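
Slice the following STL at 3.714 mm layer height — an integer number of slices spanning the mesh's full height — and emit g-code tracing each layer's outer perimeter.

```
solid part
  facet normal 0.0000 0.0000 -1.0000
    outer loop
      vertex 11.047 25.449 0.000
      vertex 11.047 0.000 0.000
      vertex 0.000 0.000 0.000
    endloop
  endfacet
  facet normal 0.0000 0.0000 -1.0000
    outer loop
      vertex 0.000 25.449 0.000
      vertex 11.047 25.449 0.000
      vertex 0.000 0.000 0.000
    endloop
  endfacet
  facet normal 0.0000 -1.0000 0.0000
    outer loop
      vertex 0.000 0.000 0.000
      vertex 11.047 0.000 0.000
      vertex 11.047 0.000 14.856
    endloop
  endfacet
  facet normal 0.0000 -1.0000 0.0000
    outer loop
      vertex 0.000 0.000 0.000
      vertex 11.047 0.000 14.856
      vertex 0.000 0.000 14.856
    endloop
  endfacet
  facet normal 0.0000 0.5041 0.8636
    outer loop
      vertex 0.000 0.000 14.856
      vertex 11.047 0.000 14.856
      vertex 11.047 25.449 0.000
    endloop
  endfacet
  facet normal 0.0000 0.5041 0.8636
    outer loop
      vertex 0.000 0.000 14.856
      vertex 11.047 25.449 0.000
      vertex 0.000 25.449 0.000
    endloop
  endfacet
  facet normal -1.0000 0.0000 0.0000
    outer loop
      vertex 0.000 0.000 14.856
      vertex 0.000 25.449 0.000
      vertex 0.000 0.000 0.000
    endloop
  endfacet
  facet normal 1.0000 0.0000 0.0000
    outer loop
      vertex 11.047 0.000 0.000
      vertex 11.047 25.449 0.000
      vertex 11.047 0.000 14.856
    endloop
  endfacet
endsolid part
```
; perimeter-only toolpath
G21 ; units = mm
G90 ; absolute positioning
G28 ; home
; layer 1
G0 Z3.714
G0 X0.000 Y0.000
G1 X11.047 Y0.000
G1 X11.047 Y19.087
G1 X0.000 Y19.087
G1 X0.000 Y0.000
; layer 2
G0 Z7.428
G0 X0.000 Y0.000
G1 X11.047 Y0.000
G1 X11.047 Y12.725
G1 X0.000 Y12.725
G1 X0.000 Y0.000
; layer 3
G0 Z11.142
G0 X0.000 Y0.000
G1 X11.047 Y0.000
G1 X11.047 Y6.362
G1 X0.000 Y6.362
G1 X0.000 Y0.000
M2 ; end

The solid is a wedge (ramp): 11 × 25.4 mm base, rising to 14.9 mm along the y=0 edge and sloping linearly to z=0 at y=25.4. Slicing at Δz = 3.714 mm — 4 equal slices spanning the solid's height, so layer i sits at z = i·h/4 — gives 3 non-empty perimeters. Each is a 4-segment closed polygon; G0 lifts to the layer z and rapids to the start vertex, then G1 traces the edges. The cross-section shrinks linearly with z (the slice at the apex is degenerate and omitted).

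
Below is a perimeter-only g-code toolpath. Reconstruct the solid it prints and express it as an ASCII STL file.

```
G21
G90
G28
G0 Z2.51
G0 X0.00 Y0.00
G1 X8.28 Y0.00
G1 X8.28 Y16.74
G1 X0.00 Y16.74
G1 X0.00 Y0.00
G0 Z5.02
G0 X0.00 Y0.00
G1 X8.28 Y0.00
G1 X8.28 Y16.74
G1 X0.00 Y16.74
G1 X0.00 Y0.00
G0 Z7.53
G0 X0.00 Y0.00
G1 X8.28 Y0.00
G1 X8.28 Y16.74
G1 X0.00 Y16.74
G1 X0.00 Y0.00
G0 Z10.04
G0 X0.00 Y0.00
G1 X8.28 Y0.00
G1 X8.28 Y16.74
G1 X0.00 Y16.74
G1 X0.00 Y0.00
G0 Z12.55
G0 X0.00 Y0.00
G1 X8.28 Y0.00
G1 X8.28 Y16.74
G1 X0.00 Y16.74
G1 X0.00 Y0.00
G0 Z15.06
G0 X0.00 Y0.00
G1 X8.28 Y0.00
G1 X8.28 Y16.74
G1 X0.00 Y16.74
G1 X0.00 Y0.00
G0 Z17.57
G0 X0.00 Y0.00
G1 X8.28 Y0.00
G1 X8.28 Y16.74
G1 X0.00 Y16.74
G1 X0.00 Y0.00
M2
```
solid part
  facet normal 0.0000 0.0000 -1.0000
    outer loop
      vertex 8.28 16.74 0.00
      vertex 8.28 0.00 0.00
      vertex 0.00 0.00 0.00
    endloop
  endfacet
  facet normal 0.0000 0.0000 -1.0000
    outer loop
      vertex 0.00 16.74 0.00
      vertex 8.28 16.74 0.00
      vertex 0.00 0.00 0.00
    endloop
  endfacet
  facet normal 0.0000 0.0000 1.0000
    outer loop
      vertex 0.00 0.00 17.57
      vertex 8.28 0.00 17.57
      vertex 8.28 16.74 17.57
    endloop
  endfacet
  facet normal 0.0000 0.0000 1.0000
    outer loop
      vertex 0.00 0.00 17.57
      vertex 8.28 16.74 17.57
      vertex 0.00 16.74 17.57
    endloop
  endfacet
  facet normal 0.0000 -1.0000 0.0000
    outer loop
      vertex 0.00 0.00 0.00
      vertex 8.28 0.00 0.00
      vertex 8.28 0.00 17.57
    endloop
  endfacet
  facet normal 0.0000 -1.0000 0.0000
    outer loop
      vertex 0.00 0.00 0.00
      vertex 8.28 0.00 17.57
      vertex 0.00 0.00 17.57
    endloop
  endfacet
  facet normal 0.0000 1.0000 0.0000
    outer loop
      vertex 8.28 16.74 17.57
      vertex 8.28 16.74 0.00
      vertex 0.00 16.74 0.00
    endloop
  endfacet
  facet normal 0.0000 1.0000 0.0000
    outer loop
      vertex 0.00 16.74 17.57
      vertex 8.28 16.74 17.57
      vertex 0.00 16.74 0.00
    endloop
  endfacet
  facet normal -1.0000 0.0000 0.0000
    outer loop
      vertex 0.00 16.74 17.57
      vertex 0.00 16.74 0.00
      vertex 0.00 0.00 0.00
    endloop
  endfacet
  facet normal -1.0000 0.0000 0.0000
    outer loop
      vertex 0.00 0.00 17.57
      vertex 0.00 16.74 17.57
      vertex 0.00 0.00 0.00
    endloop
  endfacet
  facet normal 1.0000 0.0000 0.0000
    outer loop
      vertex 8.28 0.00 0.00
      vertex 8.28 16.74 0.00
      vertex 8.28 16.74 17.57
    endloop
  endfacet
  facet normal 1.0000 0.0000 0.0000
    outer loop
      vertex 8.28 0.00 0.00
      vertex 8.28 16.74 17.57
      vertex 8.28 0.00 17.57
    endloop
  endfacet
endsolid part

The G0 Z moves step by Δz≈2.51 mm. Every layer's G1 loop is the same polygon, so the solid is a straight extrusion of it from z=0 to z≈17.6. Closing with flat bottom and top caps and triangulating gives 12 facets — a rectangular box, roughly 8.28 × 16.7 mm footprint and 17.6 mm tall.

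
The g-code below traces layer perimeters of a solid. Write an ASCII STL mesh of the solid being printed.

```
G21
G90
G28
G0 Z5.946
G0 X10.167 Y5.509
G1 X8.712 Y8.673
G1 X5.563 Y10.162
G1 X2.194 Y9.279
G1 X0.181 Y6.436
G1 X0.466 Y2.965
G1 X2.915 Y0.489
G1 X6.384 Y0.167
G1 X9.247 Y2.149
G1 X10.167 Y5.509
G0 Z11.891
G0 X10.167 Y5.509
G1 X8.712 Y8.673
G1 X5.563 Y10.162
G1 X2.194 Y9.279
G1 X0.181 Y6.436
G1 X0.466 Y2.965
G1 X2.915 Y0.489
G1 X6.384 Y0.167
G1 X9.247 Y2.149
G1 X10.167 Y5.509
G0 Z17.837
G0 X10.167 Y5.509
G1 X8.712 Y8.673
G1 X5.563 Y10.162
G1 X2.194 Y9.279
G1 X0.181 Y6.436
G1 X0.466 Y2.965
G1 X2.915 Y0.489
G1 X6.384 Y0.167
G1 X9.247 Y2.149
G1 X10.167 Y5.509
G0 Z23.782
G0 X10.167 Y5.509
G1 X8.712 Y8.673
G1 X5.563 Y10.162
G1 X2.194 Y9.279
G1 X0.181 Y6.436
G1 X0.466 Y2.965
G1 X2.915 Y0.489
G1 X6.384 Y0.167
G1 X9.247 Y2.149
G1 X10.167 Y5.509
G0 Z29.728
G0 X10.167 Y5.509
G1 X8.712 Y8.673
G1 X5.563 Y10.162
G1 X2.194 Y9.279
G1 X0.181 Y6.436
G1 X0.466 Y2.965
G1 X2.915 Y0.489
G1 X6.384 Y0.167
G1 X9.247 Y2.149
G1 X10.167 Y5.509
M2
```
solid part
  facet normal 0.0000 0.0000 -1.0000
    outer loop
      vertex 5.563 10.162 0.000
      vertex 8.712 8.673 0.000
      vertex 10.167 5.509 0.000
    endloop
  endfacet
  facet normal 0.0000 0.0000 -1.0000
    outer loop
      vertex 2.194 9.279 0.000
      vertex 5.563 10.162 0.000
      vertex 10.167 5.509 0.000
    endloop
  endfacet
  facet normal 0.0000 0.0000 -1.0000
    outer loop
      vertex 0.181 6.436 0.000
      vertex 2.194 9.279 0.000
      vertex 10.167 5.509 0.000
    endloop
  endfacet
  facet normal 0.0000 0.0000 -1.0000
    outer loop
      vertex 0.466 2.965 0.000
      vertex 0.181 6.436 0.000
      vertex 10.167 5.509 0.000
    endloop
  endfacet
  facet normal 0.0000 0.0000 -1.0000
    outer loop
      vertex 2.915 0.489 0.000
      vertex 0.466 2.965 0.000
      vertex 10.167 5.509 0.000
    endloop
  endfacet
  facet normal 0.0000 0.0000 -1.0000
    outer loop
      vertex 6.384 0.167 0.000
      vertex 2.915 0.489 0.000
      vertex 10.167 5.509 0.000
    endloop
  endfacet
  facet normal 0.0000 0.0000 -1.0000
    outer loop
      vertex 9.247 2.149 0.000
      vertex 6.384 0.167 0.000
      vertex 10.167 5.509 0.000
    endloop
  endfacet
  facet normal 0.0000 0.0000 1.0000
    outer loop
      vertex 10.167 5.509 29.728
      vertex 8.712 8.673 29.728
      vertex 5.563 10.162 29.728
    endloop
  endfacet
  facet normal 0.0000 0.0000 1.0000
    outer loop
      vertex 10.167 5.509 29.728
      vertex 5.563 10.162 29.728
      vertex 2.194 9.279 29.728
    endloop
  endfacet
  facet normal 0.0000 0.0000 1.0000
    outer loop
      vertex 10.167 5.509 29.728
      vertex 2.194 9.279 29.728
      vertex 0.181 6.436 29.728
    endloop
  endfacet
  facet normal 0.0000 0.0000 1.0000
    outer loop
      vertex 10.167 5.509 29.728
      vertex 0.181 6.436 29.728
      vertex 0.466 2.965 29.728
    endloop
  endfacet
  facet normal 0.0000 0.0000 1.0000
    outer loop
      vertex 10.167 5.509 29.728
      vertex 0.466 2.965 29.728
      vertex 2.915 0.489 29.728
    endloop
  endfacet
  facet normal 0.0000 0.0000 1.0000
    outer loop
      vertex 10.167 5.509 29.728
      vertex 2.915 0.489 29.728
      vertex 6.384 0.167 29.728
    endloop
  endfacet
  facet normal 0.0000 0.0000 1.0000
    outer loop
      vertex 10.167 5.509 29.728
      vertex 6.384 0.167 29.728
      vertex 9.247 2.149 29.728
    endloop
  endfacet
  facet normal 0.9085 0.4178 0.0000
    outer loop
      vertex 10.167 5.509 0.000
      vertex 8.712 8.673 0.000
      vertex 8.712 8.673 29.728
    endloop
  endfacet
  facet normal 0.9085 0.4178 0.0000
    outer loop
      vertex 10.167 5.509 0.000
      vertex 8.712 8.673 29.728
      vertex 10.167 5.509 29.728
    endloop
  endfacet
  facet normal 0.4275 0.9040 0.0000
    outer loop
      vertex 8.712 8.673 0.000
      vertex 5.563 10.162 0.000
      vertex 5.563 10.162 29.728
    endloop
  endfacet
  facet normal 0.4275 0.9040 0.0000
    outer loop
      vertex 8.712 8.673 0.000
      vertex 5.563 10.162 29.728
      vertex 8.712 8.673 29.728
    endloop
  endfacet
  facet normal -0.2535 0.9673 0.0000
    outer loop
      vertex 5.563 10.162 0.000
      vertex 2.194 9.279 0.000
      vertex 2.194 9.279 29.728
    endloop
  endfacet
  facet normal -0.2535 0.9673 0.0000
    outer loop
      vertex 5.563 10.162 0.000
      vertex 2.194 9.279 29.728
      vertex 5.563 10.162 29.728
    endloop
  endfacet
  facet normal -0.8161 0.5779 0.0000
    outer loop
      vertex 2.194 9.279 0.000
      vertex 0.181 6.436 0.000
      vertex 0.181 6.436 29.728
    endloop
  endfacet
  facet normal -0.8161 0.5779 0.0000
    outer loop
      vertex 2.194 9.279 0.000
      vertex 0.181 6.436 29.728
      vertex 2.194 9.279 29.728
    endloop
  endfacet
  facet normal -0.9966 -0.0818 0.0000
    outer loop
      vertex 0.181 6.436 0.000
      vertex 0.466 2.965 0.000
      vertex 0.466 2.965 29.728
    endloop
  endfacet
  facet normal -0.9966 -0.0818 0.0000
    outer loop
      vertex 0.181 6.436 0.000
      vertex 0.466 2.965 29.728
      vertex 0.181 6.436 29.728
    endloop
  endfacet
  facet normal -0.7110 -0.7032 0.0000
    outer loop
      vertex 0.466 2.965 0.000
      vertex 2.915 0.489 0.000
      vertex 2.915 0.489 29.728
    endloop
  endfacet
  facet normal -0.7110 -0.7032 0.0000
    outer loop
      vertex 0.466 2.965 0.000
      vertex 2.915 0.489 29.728
      vertex 0.466 2.965 29.728
    endloop
  endfacet
  facet normal -0.0924 -0.9957 0.0000
    outer loop
      vertex 2.915 0.489 0.000
      vertex 6.384 0.167 0.000
      vertex 6.384 0.167 29.728
    endloop
  endfacet
  facet normal -0.0924 -0.9957 0.0000
    outer loop
      vertex 2.915 0.489 0.000
      vertex 6.384 0.167 29.728
      vertex 2.915 0.489 29.728
    endloop
  endfacet
  facet normal 0.5692 -0.8222 0.0000
    outer loop
      vertex 6.384 0.167 0.000
      vertex 9.247 2.149 0.000
      vertex 9.247 2.149 29.728
    endloop
  endfacet
  facet normal 0.5692 -0.8222 0.0000
    outer loop
      vertex 6.384 0.167 0.000
      vertex 9.247 2.149 29.728
      vertex 6.384 0.167 29.728
    endloop
  endfacet
  facet normal 0.9645 -0.2641 0.0000
    outer loop
      vertex 9.247 2.149 0.000
      vertex 10.167 5.509 0.000
      vertex 10.167 5.509 29.728
    endloop
  endfacet
  facet normal 0.9645 -0.2641 0.0000
    outer loop
      vertex 9.247 2.149 0.000
      vertex 10.167 5.509 29.728
      vertex 9.247 2.149 29.728
    endloop
  endfacet
endsolid part

The G0 Z moves step by Δz≈5.946 mm. Every layer's G1 loop is the same polygon, so the solid is a straight extrusion of it from z=0 to z≈29.7. Closing with flat bottom and top caps and triangulating gives 32 facets — a regular 9-sided prism (a cylinder approximated with 9 flat sides), circumscribed radius ≈ 5.09 mm, height ≈ 29.7 mm.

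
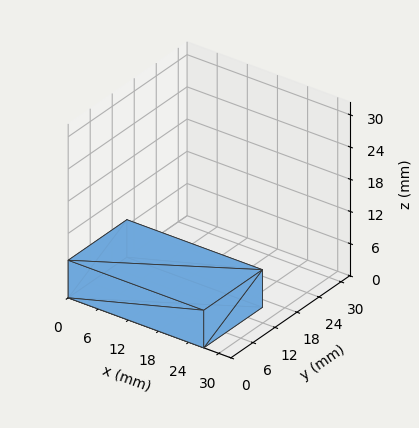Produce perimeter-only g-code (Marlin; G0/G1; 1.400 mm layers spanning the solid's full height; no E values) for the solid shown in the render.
Reading the render: the shape is a rectangular box, roughly 27 × 16 mm footprint and 7 mm tall (dimensions read to the nearest mm from the axis ticks). For the g-code, the solid's height is divided into equal slices at the stated Δz and each level perimeter traced with G1 moves after a G0 lift.

; perimeter-only toolpath
G21 ; units = mm
G90 ; absolute positioning
G28 ; home
; layer 1
G0 Z1.400
G0 X0.000 Y0.000
G1 X27.000 Y0.000
G1 X27.000 Y16.000
G1 X0.000 Y16.000
G1 X0.000 Y0.000
; layer 2
G0 Z2.800
G0 X0.000 Y0.000
G1 X27.000 Y0.000
G1 X27.000 Y16.000
G1 X0.000 Y16.000
G1 X0.000 Y0.000
; layer 3
G0 Z4.200
G0 X0.000 Y0.000
G1 X27.000 Y0.000
G1 X27.000 Y16.000
G1 X0.000 Y16.000
G1 X0.000 Y0.000
; layer 4
G0 Z5.600
G0 X0.000 Y0.000
G1 X27.000 Y0.000
G1 X27.000 Y16.000
G1 X0.000 Y16.000
G1 X0.000 Y0.000
; layer 5
G0 Z7.000
G0 X0.000 Y0.000
G1 X27.000 Y0.000
G1 X27.000 Y16.000
G1 X0.000 Y16.000
G1 X0.000 Y0.000
M2 ; end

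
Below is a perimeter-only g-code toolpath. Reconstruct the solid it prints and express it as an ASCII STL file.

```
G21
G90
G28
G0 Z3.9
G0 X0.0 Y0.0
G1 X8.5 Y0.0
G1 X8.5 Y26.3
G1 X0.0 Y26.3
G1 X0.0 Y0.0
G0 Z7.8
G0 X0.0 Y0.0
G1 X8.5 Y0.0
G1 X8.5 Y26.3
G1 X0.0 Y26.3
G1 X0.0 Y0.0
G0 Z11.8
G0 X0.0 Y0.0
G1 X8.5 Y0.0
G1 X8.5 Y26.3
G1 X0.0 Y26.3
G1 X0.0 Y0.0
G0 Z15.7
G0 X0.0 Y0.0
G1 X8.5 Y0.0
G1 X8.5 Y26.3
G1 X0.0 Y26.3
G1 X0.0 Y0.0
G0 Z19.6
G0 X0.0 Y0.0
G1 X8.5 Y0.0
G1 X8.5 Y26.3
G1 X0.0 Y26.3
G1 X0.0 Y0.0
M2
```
solid part
  facet normal 0.0000 0.0000 -1.0000
    outer loop
      vertex 8.5 26.3 0.0
      vertex 8.5 0.0 0.0
      vertex 0.0 0.0 0.0
    endloop
  endfacet
  facet normal 0.0000 0.0000 -1.0000
    outer loop
      vertex 0.0 26.3 0.0
      vertex 8.5 26.3 0.0
      vertex 0.0 0.0 0.0
    endloop
  endfacet
  facet normal 0.0000 0.0000 1.0000
    outer loop
      vertex 0.0 0.0 19.6
      vertex 8.5 0.0 19.6
      vertex 8.5 26.3 19.6
    endloop
  endfacet
  facet normal 0.0000 0.0000 1.0000
    outer loop
      vertex 0.0 0.0 19.6
      vertex 8.5 26.3 19.6
      vertex 0.0 26.3 19.6
    endloop
  endfacet
  facet normal 0.0000 -1.0000 0.0000
    outer loop
      vertex 0.0 0.0 0.0
      vertex 8.5 0.0 0.0
      vertex 8.5 0.0 19.6
    endloop
  endfacet
  facet normal 0.0000 -1.0000 0.0000
    outer loop
      vertex 0.0 0.0 0.0
      vertex 8.5 0.0 19.6
      vertex 0.0 0.0 19.6
    endloop
  endfacet
  facet normal 0.0000 1.0000 0.0000
    outer loop
      vertex 8.5 26.3 19.6
      vertex 8.5 26.3 0.0
      vertex 0.0 26.3 0.0
    endloop
  endfacet
  facet normal 0.0000 1.0000 0.0000
    outer loop
      vertex 0.0 26.3 19.6
      vertex 8.5 26.3 19.6
      vertex 0.0 26.3 0.0
    endloop
  endfacet
  facet normal -1.0000 0.0000 0.0000
    outer loop
      vertex 0.0 26.3 19.6
      vertex 0.0 26.3 0.0
      vertex 0.0 0.0 0.0
    endloop
  endfacet
  facet normal -1.0000 0.0000 0.0000
    outer loop
      vertex 0.0 0.0 19.6
      vertex 0.0 26.3 19.6
      vertex 0.0 0.0 0.0
    endloop
  endfacet
  facet normal 1.0000 0.0000 0.0000
    outer loop
      vertex 8.5 0.0 0.0
      vertex 8.5 26.3 0.0
      vertex 8.5 26.3 19.6
    endloop
  endfacet
  facet normal 1.0000 0.0000 0.0000
    outer loop
      vertex 8.5 0.0 0.0
      vertex 8.5 26.3 19.6
      vertex 8.5 0.0 19.6
    endloop
  endfacet
endsolid part

The G0 Z moves step by Δz≈3.9 mm. Every layer's G1 loop is the same polygon, so the solid is a straight extrusion of it from z=0 to z≈19.6. Closing with flat bottom and top caps and triangulating gives 12 facets — a rectangular box, roughly 8.5 × 26.3 mm footprint and 19.6 mm tall.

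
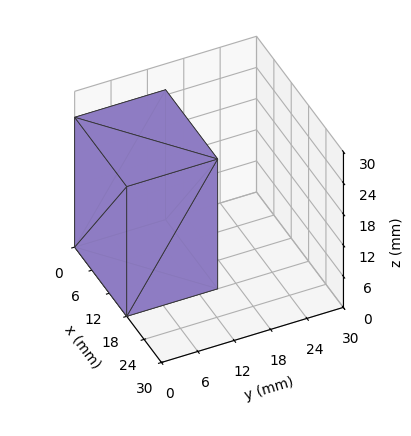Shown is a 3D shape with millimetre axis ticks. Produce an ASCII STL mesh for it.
Reading the render: the shape is a rectangular box, roughly 18 × 15 mm footprint and 25 mm tall (dimensions read to the nearest mm from the axis ticks). For the STL, each face is triangulated and given an outward normal.

solid part
  facet normal 0.0000 0.0000 -1.0000
    outer loop
      vertex 18.0 15.0 0.0
      vertex 18.0 0.0 0.0
      vertex 0.0 0.0 0.0
    endloop
  endfacet
  facet normal 0.0000 0.0000 -1.0000
    outer loop
      vertex 0.0 15.0 0.0
      vertex 18.0 15.0 0.0
      vertex 0.0 0.0 0.0
    endloop
  endfacet
  facet normal 0.0000 0.0000 1.0000
    outer loop
      vertex 0.0 0.0 25.0
      vertex 18.0 0.0 25.0
      vertex 18.0 15.0 25.0
    endloop
  endfacet
  facet normal 0.0000 0.0000 1.0000
    outer loop
      vertex 0.0 0.0 25.0
      vertex 18.0 15.0 25.0
      vertex 0.0 15.0 25.0
    endloop
  endfacet
  facet normal 0.0000 -1.0000 0.0000
    outer loop
      vertex 0.0 0.0 0.0
      vertex 18.0 0.0 0.0
      vertex 18.0 0.0 25.0
    endloop
  endfacet
  facet normal 0.0000 -1.0000 0.0000
    outer loop
      vertex 0.0 0.0 0.0
      vertex 18.0 0.0 25.0
      vertex 0.0 0.0 25.0
    endloop
  endfacet
  facet normal 0.0000 1.0000 0.0000
    outer loop
      vertex 18.0 15.0 25.0
      vertex 18.0 15.0 0.0
      vertex 0.0 15.0 0.0
    endloop
  endfacet
  facet normal 0.0000 1.0000 0.0000
    outer loop
      vertex 0.0 15.0 25.0
      vertex 18.0 15.0 25.0
      vertex 0.0 15.0 0.0
    endloop
  endfacet
  facet normal -1.0000 0.0000 0.0000
    outer loop
      vertex 0.0 15.0 25.0
      vertex 0.0 15.0 0.0
      vertex 0.0 0.0 0.0
    endloop
  endfacet
  facet normal -1.0000 0.0000 0.0000
    outer loop
      vertex 0.0 0.0 25.0
      vertex 0.0 15.0 25.0
      vertex 0.0 0.0 0.0
    endloop
  endfacet
  facet normal 1.0000 0.0000 0.0000
    outer loop
      vertex 18.0 0.0 0.0
      vertex 18.0 15.0 0.0
      vertex 18.0 15.0 25.0
    endloop
  endfacet
  facet normal 1.0000 0.0000 0.0000
    outer loop
      vertex 18.0 0.0 0.0
      vertex 18.0 15.0 25.0
      vertex 18.0 0.0 25.0
    endloop
  endfacet
endsolid part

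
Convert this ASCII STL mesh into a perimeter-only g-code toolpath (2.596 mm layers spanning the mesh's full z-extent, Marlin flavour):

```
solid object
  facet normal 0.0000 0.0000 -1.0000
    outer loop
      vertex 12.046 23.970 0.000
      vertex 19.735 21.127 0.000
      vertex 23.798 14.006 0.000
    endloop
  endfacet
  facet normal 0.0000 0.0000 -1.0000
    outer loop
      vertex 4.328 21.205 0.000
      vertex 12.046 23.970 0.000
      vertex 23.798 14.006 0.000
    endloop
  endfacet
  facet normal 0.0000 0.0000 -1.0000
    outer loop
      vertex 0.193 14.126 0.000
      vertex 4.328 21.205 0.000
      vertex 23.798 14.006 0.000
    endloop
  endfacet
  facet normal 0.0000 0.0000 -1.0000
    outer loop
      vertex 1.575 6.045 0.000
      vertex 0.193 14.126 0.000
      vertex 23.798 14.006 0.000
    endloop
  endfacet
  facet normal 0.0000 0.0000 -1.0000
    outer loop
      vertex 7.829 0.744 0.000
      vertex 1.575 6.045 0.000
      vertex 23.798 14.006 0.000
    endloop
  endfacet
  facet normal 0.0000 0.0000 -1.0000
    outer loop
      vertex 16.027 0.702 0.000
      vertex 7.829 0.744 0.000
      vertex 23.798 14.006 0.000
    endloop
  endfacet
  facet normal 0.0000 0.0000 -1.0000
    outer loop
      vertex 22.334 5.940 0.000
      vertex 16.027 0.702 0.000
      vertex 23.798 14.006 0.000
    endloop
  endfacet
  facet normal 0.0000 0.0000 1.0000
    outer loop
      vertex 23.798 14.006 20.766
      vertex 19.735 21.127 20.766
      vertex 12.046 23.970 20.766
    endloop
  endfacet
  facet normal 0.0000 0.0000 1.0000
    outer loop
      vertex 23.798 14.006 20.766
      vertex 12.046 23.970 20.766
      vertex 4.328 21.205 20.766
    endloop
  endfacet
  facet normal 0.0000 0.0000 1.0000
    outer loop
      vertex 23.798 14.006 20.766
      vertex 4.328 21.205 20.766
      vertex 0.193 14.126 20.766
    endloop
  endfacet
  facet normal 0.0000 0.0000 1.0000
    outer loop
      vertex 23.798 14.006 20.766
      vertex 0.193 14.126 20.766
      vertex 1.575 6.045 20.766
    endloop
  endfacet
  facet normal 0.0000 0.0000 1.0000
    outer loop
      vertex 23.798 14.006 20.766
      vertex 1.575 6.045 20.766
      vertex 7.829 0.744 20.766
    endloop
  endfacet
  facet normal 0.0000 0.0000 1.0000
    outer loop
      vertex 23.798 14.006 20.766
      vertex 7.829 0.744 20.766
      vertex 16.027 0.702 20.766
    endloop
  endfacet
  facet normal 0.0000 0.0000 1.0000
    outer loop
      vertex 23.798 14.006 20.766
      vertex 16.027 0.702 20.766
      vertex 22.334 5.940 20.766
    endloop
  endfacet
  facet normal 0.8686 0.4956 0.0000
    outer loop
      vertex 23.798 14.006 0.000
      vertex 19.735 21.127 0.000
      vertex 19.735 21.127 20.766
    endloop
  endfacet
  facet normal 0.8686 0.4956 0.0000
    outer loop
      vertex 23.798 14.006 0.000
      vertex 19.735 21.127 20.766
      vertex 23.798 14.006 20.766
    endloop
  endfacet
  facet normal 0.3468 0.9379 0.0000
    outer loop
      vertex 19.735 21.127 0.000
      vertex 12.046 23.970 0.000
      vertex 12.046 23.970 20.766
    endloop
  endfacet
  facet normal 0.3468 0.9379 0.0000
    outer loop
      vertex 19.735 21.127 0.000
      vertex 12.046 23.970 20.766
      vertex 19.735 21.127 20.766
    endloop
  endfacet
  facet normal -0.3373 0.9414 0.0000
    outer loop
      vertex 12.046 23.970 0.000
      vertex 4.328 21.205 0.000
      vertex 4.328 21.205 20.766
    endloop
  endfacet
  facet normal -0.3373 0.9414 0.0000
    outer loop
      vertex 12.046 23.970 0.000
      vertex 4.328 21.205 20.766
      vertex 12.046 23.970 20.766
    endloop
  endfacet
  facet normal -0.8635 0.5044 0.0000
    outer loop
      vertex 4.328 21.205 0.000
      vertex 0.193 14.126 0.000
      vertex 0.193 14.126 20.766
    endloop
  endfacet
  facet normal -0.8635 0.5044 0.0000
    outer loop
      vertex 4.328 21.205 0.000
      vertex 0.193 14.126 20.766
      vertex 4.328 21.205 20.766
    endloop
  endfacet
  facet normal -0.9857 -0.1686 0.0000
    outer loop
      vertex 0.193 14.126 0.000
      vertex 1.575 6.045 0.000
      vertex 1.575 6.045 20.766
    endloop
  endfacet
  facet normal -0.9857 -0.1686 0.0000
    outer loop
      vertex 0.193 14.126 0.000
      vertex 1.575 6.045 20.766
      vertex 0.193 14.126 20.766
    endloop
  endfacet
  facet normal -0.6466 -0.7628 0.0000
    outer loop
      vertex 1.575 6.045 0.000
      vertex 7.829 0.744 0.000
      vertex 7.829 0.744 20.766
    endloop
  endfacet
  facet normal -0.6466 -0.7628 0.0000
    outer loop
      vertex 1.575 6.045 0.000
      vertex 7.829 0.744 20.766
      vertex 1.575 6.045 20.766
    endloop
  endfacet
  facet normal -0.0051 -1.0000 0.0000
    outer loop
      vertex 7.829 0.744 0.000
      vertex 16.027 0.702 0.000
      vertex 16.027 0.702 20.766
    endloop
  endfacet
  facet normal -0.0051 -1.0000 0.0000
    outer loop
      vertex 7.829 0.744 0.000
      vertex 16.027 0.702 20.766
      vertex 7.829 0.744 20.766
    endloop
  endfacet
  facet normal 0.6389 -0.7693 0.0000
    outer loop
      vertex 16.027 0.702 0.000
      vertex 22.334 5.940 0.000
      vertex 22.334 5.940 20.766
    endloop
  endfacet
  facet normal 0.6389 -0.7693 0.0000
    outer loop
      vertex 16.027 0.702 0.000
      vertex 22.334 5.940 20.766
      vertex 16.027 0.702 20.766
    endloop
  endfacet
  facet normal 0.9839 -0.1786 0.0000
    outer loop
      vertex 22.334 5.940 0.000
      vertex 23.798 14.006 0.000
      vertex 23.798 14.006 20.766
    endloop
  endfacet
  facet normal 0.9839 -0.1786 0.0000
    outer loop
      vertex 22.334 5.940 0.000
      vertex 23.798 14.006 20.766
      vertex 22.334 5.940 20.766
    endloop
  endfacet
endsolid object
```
; perimeter-only toolpath
G21 ; units = mm
G90 ; absolute positioning
G28 ; home
; layer 1
G0 Z2.596
G0 X23.798 Y14.006
G1 X19.735 Y21.127
G1 X12.046 Y23.970
G1 X4.328 Y21.205
G1 X0.193 Y14.126
G1 X1.575 Y6.045
G1 X7.829 Y0.744
G1 X16.027 Y0.702
G1 X22.334 Y5.940
G1 X23.798 Y14.006
; layer 2
G0 Z5.191
G0 X23.798 Y14.006
G1 X19.735 Y21.127
G1 X12.046 Y23.970
G1 X4.328 Y21.205
G1 X0.193 Y14.126
G1 X1.575 Y6.045
G1 X7.829 Y0.744
G1 X16.027 Y0.702
G1 X22.334 Y5.940
G1 X23.798 Y14.006
; layer 3
G0 Z7.787
G0 X23.798 Y14.006
G1 X19.735 Y21.127
G1 X12.046 Y23.970
G1 X4.328 Y21.205
G1 X0.193 Y14.126
G1 X1.575 Y6.045
G1 X7.829 Y0.744
G1 X16.027 Y0.702
G1 X22.334 Y5.940
G1 X23.798 Y14.006
; layer 4
G0 Z10.383
G0 X23.798 Y14.006
G1 X19.735 Y21.127
G1 X12.046 Y23.970
G1 X4.328 Y21.205
G1 X0.193 Y14.126
G1 X1.575 Y6.045
G1 X7.829 Y0.744
G1 X16.027 Y0.702
G1 X22.334 Y5.940
G1 X23.798 Y14.006
; layer 5
G0 Z12.979
G0 X23.798 Y14.006
G1 X19.735 Y21.127
G1 X12.046 Y23.970
G1 X4.328 Y21.205
G1 X0.193 Y14.126
G1 X1.575 Y6.045
G1 X7.829 Y0.744
G1 X16.027 Y0.702
G1 X22.334 Y5.940
G1 X23.798 Y14.006
; layer 6
G0 Z15.574
G0 X23.798 Y14.006
G1 X19.735 Y21.127
G1 X12.046 Y23.970
G1 X4.328 Y21.205
G1 X0.193 Y14.126
G1 X1.575 Y6.045
G1 X7.829 Y0.744
G1 X16.027 Y0.702
G1 X22.334 Y5.940
G1 X23.798 Y14.006
; layer 7
G0 Z18.170
G0 X23.798 Y14.006
G1 X19.735 Y21.127
G1 X12.046 Y23.970
G1 X4.328 Y21.205
G1 X0.193 Y14.126
G1 X1.575 Y6.045
G1 X7.829 Y0.744
G1 X16.027 Y0.702
G1 X22.334 Y5.940
G1 X23.798 Y14.006
; layer 8
G0 Z20.766
G0 X23.798 Y14.006
G1 X19.735 Y21.127
G1 X12.046 Y23.970
G1 X4.328 Y21.205
G1 X0.193 Y14.126
G1 X1.575 Y6.045
G1 X7.829 Y0.744
G1 X16.027 Y0.702
G1 X22.334 Y5.940
G1 X23.798 Y14.006
M2 ; end

The solid is a regular 9-sided prism (a cylinder approximated with 9 flat sides), circumscribed radius ≈ 12 mm, height ≈ 20.8 mm. Slicing at Δz = 2.596 mm — 8 equal slices spanning the solid's height, so layer i sits at z = i·h/8 — gives 8 non-empty perimeters. Each is a 9-segment closed polygon; G0 lifts to the layer z and rapids to the start vertex, then G1 traces the edges.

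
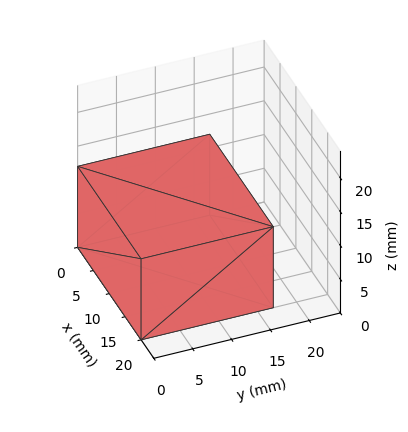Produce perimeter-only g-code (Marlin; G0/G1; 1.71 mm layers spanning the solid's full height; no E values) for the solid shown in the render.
Reading the render: the shape is a rectangular box, roughly 20 × 17 mm footprint and 12 mm tall (dimensions read to the nearest mm from the axis ticks). For the g-code, the solid's height is divided into equal slices at the stated Δz and each level perimeter traced with G1 moves after a G0 lift.

; perimeter-only toolpath
G21 ; units = mm
G90 ; absolute positioning
G28 ; home
; layer 1
G0 Z1.71
G0 X0.00 Y0.00
G1 X20.00 Y0.00
G1 X20.00 Y17.00
G1 X0.00 Y17.00
G1 X0.00 Y0.00
; layer 2
G0 Z3.43
G0 X0.00 Y0.00
G1 X20.00 Y0.00
G1 X20.00 Y17.00
G1 X0.00 Y17.00
G1 X0.00 Y0.00
; layer 3
G0 Z5.14
G0 X0.00 Y0.00
G1 X20.00 Y0.00
G1 X20.00 Y17.00
G1 X0.00 Y17.00
G1 X0.00 Y0.00
; layer 4
G0 Z6.86
G0 X0.00 Y0.00
G1 X20.00 Y0.00
G1 X20.00 Y17.00
G1 X0.00 Y17.00
G1 X0.00 Y0.00
; layer 5
G0 Z8.57
G0 X0.00 Y0.00
G1 X20.00 Y0.00
G1 X20.00 Y17.00
G1 X0.00 Y17.00
G1 X0.00 Y0.00
; layer 6
G0 Z10.29
G0 X0.00 Y0.00
G1 X20.00 Y0.00
G1 X20.00 Y17.00
G1 X0.00 Y17.00
G1 X0.00 Y0.00
; layer 7
G0 Z12.00
G0 X0.00 Y0.00
G1 X20.00 Y0.00
G1 X20.00 Y17.00
G1 X0.00 Y17.00
G1 X0.00 Y0.00
M2 ; end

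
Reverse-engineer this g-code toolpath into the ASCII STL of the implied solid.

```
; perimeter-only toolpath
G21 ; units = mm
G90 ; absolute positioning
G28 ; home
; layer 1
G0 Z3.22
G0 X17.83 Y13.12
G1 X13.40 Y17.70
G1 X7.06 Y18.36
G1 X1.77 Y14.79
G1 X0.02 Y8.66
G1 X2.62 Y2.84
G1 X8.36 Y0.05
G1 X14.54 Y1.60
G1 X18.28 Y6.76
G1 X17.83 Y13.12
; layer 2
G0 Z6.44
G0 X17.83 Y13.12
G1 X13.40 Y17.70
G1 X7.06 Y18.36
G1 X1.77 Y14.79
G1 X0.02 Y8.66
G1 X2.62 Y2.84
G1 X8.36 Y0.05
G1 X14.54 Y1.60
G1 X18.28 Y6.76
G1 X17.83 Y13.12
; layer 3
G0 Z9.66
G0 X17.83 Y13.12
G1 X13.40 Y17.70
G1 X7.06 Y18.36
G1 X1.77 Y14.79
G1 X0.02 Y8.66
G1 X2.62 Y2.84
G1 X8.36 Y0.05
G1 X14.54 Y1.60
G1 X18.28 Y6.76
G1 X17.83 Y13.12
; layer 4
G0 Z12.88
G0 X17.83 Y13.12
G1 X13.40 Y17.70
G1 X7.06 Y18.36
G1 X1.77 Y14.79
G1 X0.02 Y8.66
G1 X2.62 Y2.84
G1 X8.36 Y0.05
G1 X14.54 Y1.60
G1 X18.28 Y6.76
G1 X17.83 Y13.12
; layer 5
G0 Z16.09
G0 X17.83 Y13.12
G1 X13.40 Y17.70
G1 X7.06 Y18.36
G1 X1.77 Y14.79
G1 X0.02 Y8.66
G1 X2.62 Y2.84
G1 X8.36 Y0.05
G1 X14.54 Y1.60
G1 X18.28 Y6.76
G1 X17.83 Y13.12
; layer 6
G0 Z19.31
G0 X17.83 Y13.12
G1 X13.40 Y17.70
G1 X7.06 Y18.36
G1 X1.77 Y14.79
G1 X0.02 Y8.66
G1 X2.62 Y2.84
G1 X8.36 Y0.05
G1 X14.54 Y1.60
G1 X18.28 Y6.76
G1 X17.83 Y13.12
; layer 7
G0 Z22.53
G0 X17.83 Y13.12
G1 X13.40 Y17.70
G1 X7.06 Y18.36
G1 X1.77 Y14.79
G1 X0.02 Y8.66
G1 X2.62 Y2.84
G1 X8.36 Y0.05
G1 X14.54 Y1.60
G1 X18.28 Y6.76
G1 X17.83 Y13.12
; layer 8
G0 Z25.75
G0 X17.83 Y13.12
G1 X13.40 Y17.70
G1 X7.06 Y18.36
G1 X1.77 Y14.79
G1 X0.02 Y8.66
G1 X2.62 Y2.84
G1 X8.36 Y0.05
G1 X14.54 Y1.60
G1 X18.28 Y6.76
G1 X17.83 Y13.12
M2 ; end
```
solid part
  facet normal 0.0000 0.0000 -1.0000
    outer loop
      vertex 7.06 18.36 0.00
      vertex 13.40 17.70 0.00
      vertex 17.83 13.12 0.00
    endloop
  endfacet
  facet normal 0.0000 0.0000 -1.0000
    outer loop
      vertex 1.77 14.79 0.00
      vertex 7.06 18.36 0.00
      vertex 17.83 13.12 0.00
    endloop
  endfacet
  facet normal 0.0000 0.0000 -1.0000
    outer loop
      vertex 0.02 8.66 0.00
      vertex 1.77 14.79 0.00
      vertex 17.83 13.12 0.00
    endloop
  endfacet
  facet normal 0.0000 0.0000 -1.0000
    outer loop
      vertex 2.62 2.84 0.00
      vertex 0.02 8.66 0.00
      vertex 17.83 13.12 0.00
    endloop
  endfacet
  facet normal 0.0000 0.0000 -1.0000
    outer loop
      vertex 8.36 0.05 0.00
      vertex 2.62 2.84 0.00
      vertex 17.83 13.12 0.00
    endloop
  endfacet
  facet normal 0.0000 0.0000 -1.0000
    outer loop
      vertex 14.54 1.60 0.00
      vertex 8.36 0.05 0.00
      vertex 17.83 13.12 0.00
    endloop
  endfacet
  facet normal 0.0000 0.0000 -1.0000
    outer loop
      vertex 18.28 6.76 0.00
      vertex 14.54 1.60 0.00
      vertex 17.83 13.12 0.00
    endloop
  endfacet
  facet normal 0.0000 0.0000 1.0000
    outer loop
      vertex 17.83 13.12 25.75
      vertex 13.40 17.70 25.75
      vertex 7.06 18.36 25.75
    endloop
  endfacet
  facet normal 0.0000 0.0000 1.0000
    outer loop
      vertex 17.83 13.12 25.75
      vertex 7.06 18.36 25.75
      vertex 1.77 14.79 25.75
    endloop
  endfacet
  facet normal 0.0000 0.0000 1.0000
    outer loop
      vertex 17.83 13.12 25.75
      vertex 1.77 14.79 25.75
      vertex 0.02 8.66 25.75
    endloop
  endfacet
  facet normal 0.0000 0.0000 1.0000
    outer loop
      vertex 17.83 13.12 25.75
      vertex 0.02 8.66 25.75
      vertex 2.62 2.84 25.75
    endloop
  endfacet
  facet normal 0.0000 0.0000 1.0000
    outer loop
      vertex 17.83 13.12 25.75
      vertex 2.62 2.84 25.75
      vertex 8.36 0.05 25.75
    endloop
  endfacet
  facet normal 0.0000 0.0000 1.0000
    outer loop
      vertex 17.83 13.12 25.75
      vertex 8.36 0.05 25.75
      vertex 14.54 1.60 25.75
    endloop
  endfacet
  facet normal 0.0000 0.0000 1.0000
    outer loop
      vertex 17.83 13.12 25.75
      vertex 14.54 1.60 25.75
      vertex 18.28 6.76 25.75
    endloop
  endfacet
  facet normal 0.7188 0.6952 0.0000
    outer loop
      vertex 17.83 13.12 0.00
      vertex 13.40 17.70 0.00
      vertex 13.40 17.70 25.75
    endloop
  endfacet
  facet normal 0.7188 0.6952 0.0000
    outer loop
      vertex 17.83 13.12 0.00
      vertex 13.40 17.70 25.75
      vertex 17.83 13.12 25.75
    endloop
  endfacet
  facet normal 0.1035 0.9946 0.0000
    outer loop
      vertex 13.40 17.70 0.00
      vertex 7.06 18.36 0.00
      vertex 7.06 18.36 25.75
    endloop
  endfacet
  facet normal 0.1035 0.9946 0.0000
    outer loop
      vertex 13.40 17.70 0.00
      vertex 7.06 18.36 25.75
      vertex 13.40 17.70 25.75
    endloop
  endfacet
  facet normal -0.5594 0.8289 0.0000
    outer loop
      vertex 7.06 18.36 0.00
      vertex 1.77 14.79 0.00
      vertex 1.77 14.79 25.75
    endloop
  endfacet
  facet normal -0.5594 0.8289 0.0000
    outer loop
      vertex 7.06 18.36 0.00
      vertex 1.77 14.79 25.75
      vertex 7.06 18.36 25.75
    endloop
  endfacet
  facet normal -0.9616 0.2745 0.0000
    outer loop
      vertex 1.77 14.79 0.00
      vertex 0.02 8.66 0.00
      vertex 0.02 8.66 25.75
    endloop
  endfacet
  facet normal -0.9616 0.2745 0.0000
    outer loop
      vertex 1.77 14.79 0.00
      vertex 0.02 8.66 25.75
      vertex 1.77 14.79 25.75
    endloop
  endfacet
  facet normal -0.9130 -0.4079 0.0000
    outer loop
      vertex 0.02 8.66 0.00
      vertex 2.62 2.84 0.00
      vertex 2.62 2.84 25.75
    endloop
  endfacet
  facet normal -0.9130 -0.4079 0.0000
    outer loop
      vertex 0.02 8.66 0.00
      vertex 2.62 2.84 25.75
      vertex 0.02 8.66 25.75
    endloop
  endfacet
  facet normal -0.4372 -0.8994 0.0000
    outer loop
      vertex 2.62 2.84 0.00
      vertex 8.36 0.05 0.00
      vertex 8.36 0.05 25.75
    endloop
  endfacet
  facet normal -0.4372 -0.8994 0.0000
    outer loop
      vertex 2.62 2.84 0.00
      vertex 8.36 0.05 25.75
      vertex 2.62 2.84 25.75
    endloop
  endfacet
  facet normal 0.2433 -0.9700 0.0000
    outer loop
      vertex 8.36 0.05 0.00
      vertex 14.54 1.60 0.00
      vertex 14.54 1.60 25.75
    endloop
  endfacet
  facet normal 0.2433 -0.9700 0.0000
    outer loop
      vertex 8.36 0.05 0.00
      vertex 14.54 1.60 25.75
      vertex 8.36 0.05 25.75
    endloop
  endfacet
  facet normal 0.8097 -0.5869 0.0000
    outer loop
      vertex 14.54 1.60 0.00
      vertex 18.28 6.76 0.00
      vertex 18.28 6.76 25.75
    endloop
  endfacet
  facet normal 0.8097 -0.5869 0.0000
    outer loop
      vertex 14.54 1.60 0.00
      vertex 18.28 6.76 25.75
      vertex 14.54 1.60 25.75
    endloop
  endfacet
  facet normal 0.9975 0.0706 0.0000
    outer loop
      vertex 18.28 6.76 0.00
      vertex 17.83 13.12 0.00
      vertex 17.83 13.12 25.75
    endloop
  endfacet
  facet normal 0.9975 0.0706 0.0000
    outer loop
      vertex 18.28 6.76 0.00
      vertex 17.83 13.12 25.75
      vertex 18.28 6.76 25.75
    endloop
  endfacet
endsolid part

The G0 Z moves step by Δz≈3.22 mm. Every layer's G1 loop is the same polygon, so the solid is a straight extrusion of it from z=0 to z≈25.8. Closing with flat bottom and top caps and triangulating gives 32 facets — a regular 9-sided prism (a cylinder approximated with 9 flat sides), circumscribed radius ≈ 9.32 mm, height ≈ 25.8 mm.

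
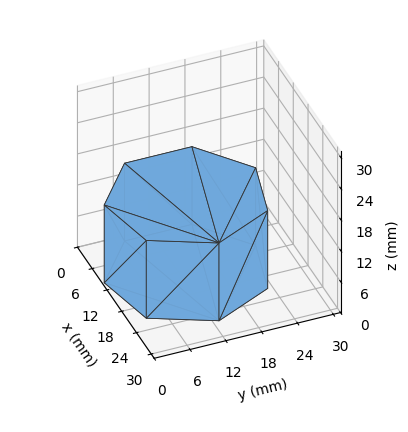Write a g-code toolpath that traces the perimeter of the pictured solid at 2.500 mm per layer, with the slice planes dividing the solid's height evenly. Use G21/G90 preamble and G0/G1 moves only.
Reading the render: the shape is a regular 7-sided prism (a cylinder approximated with 7 flat sides), circumscribed radius ≈ 13 mm, height ≈ 15 mm (dimensions read to the nearest mm from the axis ticks). For the g-code, the solid's height is divided into equal slices at the stated Δz and each level perimeter traced with G1 moves after a G0 lift.

; perimeter-only toolpath
G21 ; units = mm
G90 ; absolute positioning
G28 ; home
; layer 1
G0 Z2.500
G0 X26.000 Y13.000
G1 X21.105 Y23.164
G1 X10.107 Y25.674
G1 X1.287 Y18.640
G1 X1.287 Y7.360
G1 X10.107 Y0.326
G1 X21.105 Y2.836
G1 X26.000 Y13.000
; layer 2
G0 Z5.000
G0 X26.000 Y13.000
G1 X21.105 Y23.164
G1 X10.107 Y25.674
G1 X1.287 Y18.640
G1 X1.287 Y7.360
G1 X10.107 Y0.326
G1 X21.105 Y2.836
G1 X26.000 Y13.000
; layer 3
G0 Z7.500
G0 X26.000 Y13.000
G1 X21.105 Y23.164
G1 X10.107 Y25.674
G1 X1.287 Y18.640
G1 X1.287 Y7.360
G1 X10.107 Y0.326
G1 X21.105 Y2.836
G1 X26.000 Y13.000
; layer 4
G0 Z10.000
G0 X26.000 Y13.000
G1 X21.105 Y23.164
G1 X10.107 Y25.674
G1 X1.287 Y18.640
G1 X1.287 Y7.360
G1 X10.107 Y0.326
G1 X21.105 Y2.836
G1 X26.000 Y13.000
; layer 5
G0 Z12.500
G0 X26.000 Y13.000
G1 X21.105 Y23.164
G1 X10.107 Y25.674
G1 X1.287 Y18.640
G1 X1.287 Y7.360
G1 X10.107 Y0.326
G1 X21.105 Y2.836
G1 X26.000 Y13.000
; layer 6
G0 Z15.000
G0 X26.000 Y13.000
G1 X21.105 Y23.164
G1 X10.107 Y25.674
G1 X1.287 Y18.640
G1 X1.287 Y7.360
G1 X10.107 Y0.326
G1 X21.105 Y2.836
G1 X26.000 Y13.000
M2 ; end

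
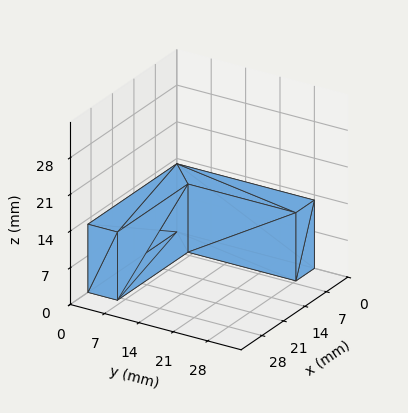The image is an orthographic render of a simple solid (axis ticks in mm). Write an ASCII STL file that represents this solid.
Reading the render: the shape is an L-shaped prism: outer 29 × 28 mm, arm thicknesses ≈ 6 mm (horizontal) and 6 mm (vertical), extruded 13 mm in z (dimensions read to the nearest mm from the axis ticks). For the STL, each face is triangulated and given an outward normal.

solid part
  facet normal 0.0000 0.0000 -1.0000
    outer loop
      vertex 29.00 6.00 0.00
      vertex 29.00 0.00 0.00
      vertex 0.00 0.00 0.00
    endloop
  endfacet
  facet normal 0.0000 0.0000 -1.0000
    outer loop
      vertex 6.00 6.00 0.00
      vertex 29.00 6.00 0.00
      vertex 0.00 0.00 0.00
    endloop
  endfacet
  facet normal 0.0000 0.0000 -1.0000
    outer loop
      vertex 6.00 28.00 0.00
      vertex 6.00 6.00 0.00
      vertex 0.00 0.00 0.00
    endloop
  endfacet
  facet normal 0.0000 0.0000 -1.0000
    outer loop
      vertex 0.00 28.00 0.00
      vertex 6.00 28.00 0.00
      vertex 0.00 0.00 0.00
    endloop
  endfacet
  facet normal 0.0000 0.0000 1.0000
    outer loop
      vertex 0.00 0.00 13.00
      vertex 29.00 0.00 13.00
      vertex 29.00 6.00 13.00
    endloop
  endfacet
  facet normal 0.0000 0.0000 1.0000
    outer loop
      vertex 0.00 0.00 13.00
      vertex 29.00 6.00 13.00
      vertex 6.00 6.00 13.00
    endloop
  endfacet
  facet normal 0.0000 0.0000 1.0000
    outer loop
      vertex 0.00 0.00 13.00
      vertex 6.00 6.00 13.00
      vertex 6.00 28.00 13.00
    endloop
  endfacet
  facet normal 0.0000 0.0000 1.0000
    outer loop
      vertex 0.00 0.00 13.00
      vertex 6.00 28.00 13.00
      vertex 0.00 28.00 13.00
    endloop
  endfacet
  facet normal 0.0000 -1.0000 0.0000
    outer loop
      vertex 0.00 0.00 0.00
      vertex 29.00 0.00 0.00
      vertex 29.00 0.00 13.00
    endloop
  endfacet
  facet normal 0.0000 -1.0000 0.0000
    outer loop
      vertex 0.00 0.00 0.00
      vertex 29.00 0.00 13.00
      vertex 0.00 0.00 13.00
    endloop
  endfacet
  facet normal 1.0000 0.0000 0.0000
    outer loop
      vertex 29.00 0.00 0.00
      vertex 29.00 6.00 0.00
      vertex 29.00 6.00 13.00
    endloop
  endfacet
  facet normal 1.0000 0.0000 0.0000
    outer loop
      vertex 29.00 0.00 0.00
      vertex 29.00 6.00 13.00
      vertex 29.00 0.00 13.00
    endloop
  endfacet
  facet normal 0.0000 1.0000 0.0000
    outer loop
      vertex 29.00 6.00 0.00
      vertex 6.00 6.00 0.00
      vertex 6.00 6.00 13.00
    endloop
  endfacet
  facet normal 0.0000 1.0000 0.0000
    outer loop
      vertex 29.00 6.00 0.00
      vertex 6.00 6.00 13.00
      vertex 29.00 6.00 13.00
    endloop
  endfacet
  facet normal 1.0000 0.0000 0.0000
    outer loop
      vertex 6.00 6.00 0.00
      vertex 6.00 28.00 0.00
      vertex 6.00 28.00 13.00
    endloop
  endfacet
  facet normal 1.0000 0.0000 0.0000
    outer loop
      vertex 6.00 6.00 0.00
      vertex 6.00 28.00 13.00
      vertex 6.00 6.00 13.00
    endloop
  endfacet
  facet normal 0.0000 1.0000 0.0000
    outer loop
      vertex 6.00 28.00 0.00
      vertex 0.00 28.00 0.00
      vertex 0.00 28.00 13.00
    endloop
  endfacet
  facet normal 0.0000 1.0000 0.0000
    outer loop
      vertex 6.00 28.00 0.00
      vertex 0.00 28.00 13.00
      vertex 6.00 28.00 13.00
    endloop
  endfacet
  facet normal -1.0000 0.0000 0.0000
    outer loop
      vertex 0.00 28.00 0.00
      vertex 0.00 0.00 0.00
      vertex 0.00 0.00 13.00
    endloop
  endfacet
  facet normal -1.0000 0.0000 0.0000
    outer loop
      vertex 0.00 28.00 0.00
      vertex 0.00 0.00 13.00
      vertex 0.00 28.00 13.00
    endloop
  endfacet
endsolid part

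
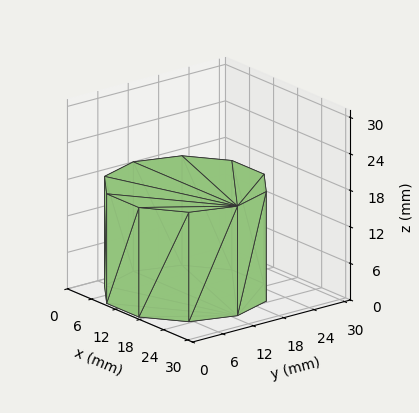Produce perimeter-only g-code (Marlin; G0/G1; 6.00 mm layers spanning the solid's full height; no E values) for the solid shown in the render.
Reading the render: the shape is a regular 10-sided prism (a cylinder approximated with 10 flat sides), circumscribed radius ≈ 13 mm, height ≈ 18 mm (dimensions read to the nearest mm from the axis ticks). For the g-code, the solid's height is divided into equal slices at the stated Δz and each level perimeter traced with G1 moves after a G0 lift.

; perimeter-only toolpath
G21 ; units = mm
G90 ; absolute positioning
G28 ; home
; layer 1
G0 Z6.00
G0 X26.00 Y13.00
G1 X23.52 Y20.64
G1 X17.02 Y25.36
G1 X8.98 Y25.36
G1 X2.48 Y20.64
G1 X0.00 Y13.00
G1 X2.48 Y5.36
G1 X8.98 Y0.64
G1 X17.02 Y0.64
G1 X23.52 Y5.36
G1 X26.00 Y13.00
; layer 2
G0 Z12.00
G0 X26.00 Y13.00
G1 X23.52 Y20.64
G1 X17.02 Y25.36
G1 X8.98 Y25.36
G1 X2.48 Y20.64
G1 X0.00 Y13.00
G1 X2.48 Y5.36
G1 X8.98 Y0.64
G1 X17.02 Y0.64
G1 X23.52 Y5.36
G1 X26.00 Y13.00
; layer 3
G0 Z18.00
G0 X26.00 Y13.00
G1 X23.52 Y20.64
G1 X17.02 Y25.36
G1 X8.98 Y25.36
G1 X2.48 Y20.64
G1 X0.00 Y13.00
G1 X2.48 Y5.36
G1 X8.98 Y0.64
G1 X17.02 Y0.64
G1 X23.52 Y5.36
G1 X26.00 Y13.00
M2 ; end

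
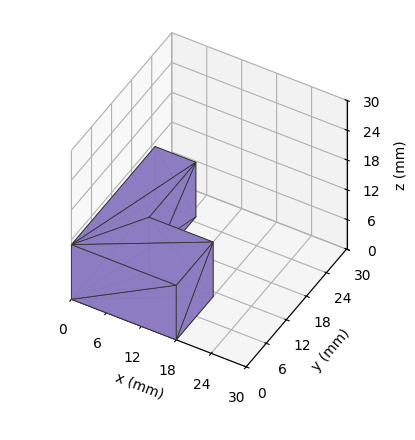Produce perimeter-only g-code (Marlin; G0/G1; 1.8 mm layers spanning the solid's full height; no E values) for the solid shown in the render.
Reading the render: the shape is an L-shaped prism: outer 18 × 25 mm, arm thicknesses ≈ 11 mm (horizontal) and 7 mm (vertical), extruded 11 mm in z (dimensions read to the nearest mm from the axis ticks). For the g-code, the solid's height is divided into equal slices at the stated Δz and each level perimeter traced with G1 moves after a G0 lift.

; perimeter-only toolpath
G21 ; units = mm
G90 ; absolute positioning
G28 ; home
; layer 1
G0 Z1.8
G0 X0.0 Y0.0
G1 X18.0 Y0.0
G1 X18.0 Y11.0
G1 X7.0 Y11.0
G1 X7.0 Y25.0
G1 X0.0 Y25.0
G1 X0.0 Y0.0
; layer 2
G0 Z3.7
G0 X0.0 Y0.0
G1 X18.0 Y0.0
G1 X18.0 Y11.0
G1 X7.0 Y11.0
G1 X7.0 Y25.0
G1 X0.0 Y25.0
G1 X0.0 Y0.0
; layer 3
G0 Z5.5
G0 X0.0 Y0.0
G1 X18.0 Y0.0
G1 X18.0 Y11.0
G1 X7.0 Y11.0
G1 X7.0 Y25.0
G1 X0.0 Y25.0
G1 X0.0 Y0.0
; layer 4
G0 Z7.3
G0 X0.0 Y0.0
G1 X18.0 Y0.0
G1 X18.0 Y11.0
G1 X7.0 Y11.0
G1 X7.0 Y25.0
G1 X0.0 Y25.0
G1 X0.0 Y0.0
; layer 5
G0 Z9.2
G0 X0.0 Y0.0
G1 X18.0 Y0.0
G1 X18.0 Y11.0
G1 X7.0 Y11.0
G1 X7.0 Y25.0
G1 X0.0 Y25.0
G1 X0.0 Y0.0
; layer 6
G0 Z11.0
G0 X0.0 Y0.0
G1 X18.0 Y0.0
G1 X18.0 Y11.0
G1 X7.0 Y11.0
G1 X7.0 Y25.0
G1 X0.0 Y25.0
G1 X0.0 Y0.0
M2 ; end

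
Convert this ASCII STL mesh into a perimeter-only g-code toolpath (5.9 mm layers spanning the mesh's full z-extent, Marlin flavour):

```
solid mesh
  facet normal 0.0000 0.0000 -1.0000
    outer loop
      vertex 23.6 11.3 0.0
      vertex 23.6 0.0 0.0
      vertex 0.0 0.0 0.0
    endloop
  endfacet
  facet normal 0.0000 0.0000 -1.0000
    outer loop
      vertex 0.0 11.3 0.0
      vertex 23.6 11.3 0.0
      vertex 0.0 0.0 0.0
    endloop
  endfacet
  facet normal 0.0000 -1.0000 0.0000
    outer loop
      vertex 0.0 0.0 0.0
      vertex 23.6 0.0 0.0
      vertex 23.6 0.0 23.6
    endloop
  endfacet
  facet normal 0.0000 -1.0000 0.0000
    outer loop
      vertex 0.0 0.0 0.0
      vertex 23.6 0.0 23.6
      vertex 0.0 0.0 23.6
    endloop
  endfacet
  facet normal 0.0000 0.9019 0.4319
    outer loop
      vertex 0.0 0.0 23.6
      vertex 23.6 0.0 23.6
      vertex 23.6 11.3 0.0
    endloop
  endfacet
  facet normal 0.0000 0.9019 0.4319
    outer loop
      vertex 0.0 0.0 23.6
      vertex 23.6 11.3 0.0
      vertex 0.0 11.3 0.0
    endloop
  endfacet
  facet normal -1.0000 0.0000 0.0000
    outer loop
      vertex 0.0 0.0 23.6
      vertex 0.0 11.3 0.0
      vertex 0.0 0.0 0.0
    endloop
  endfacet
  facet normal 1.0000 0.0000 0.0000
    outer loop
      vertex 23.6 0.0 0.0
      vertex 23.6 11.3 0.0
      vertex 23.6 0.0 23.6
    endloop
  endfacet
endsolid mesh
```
; perimeter-only toolpath
G21 ; units = mm
G90 ; absolute positioning
G28 ; home
; layer 1
G0 Z5.9
G0 X0.0 Y0.0
G1 X23.6 Y0.0
G1 X23.6 Y8.5
G1 X0.0 Y8.5
G1 X0.0 Y0.0
; layer 2
G0 Z11.8
G0 X0.0 Y0.0
G1 X23.6 Y0.0
G1 X23.6 Y5.7
G1 X0.0 Y5.7
G1 X0.0 Y0.0
; layer 3
G0 Z17.7
G0 X0.0 Y0.0
G1 X23.6 Y0.0
G1 X23.6 Y2.8
G1 X0.0 Y2.8
G1 X0.0 Y0.0
M2 ; end

The solid is a wedge (ramp): 23.6 × 11.3 mm base, rising to 23.6 mm along the y=0 edge and sloping linearly to z=0 at y=11.3. Slicing at Δz = 5.9 mm — 4 equal slices spanning the solid's height, so layer i sits at z = i·h/4 — gives 3 non-empty perimeters. Each is a 4-segment closed polygon; G0 lifts to the layer z and rapids to the start vertex, then G1 traces the edges. The cross-section shrinks linearly with z (the slice at the apex is degenerate and omitted).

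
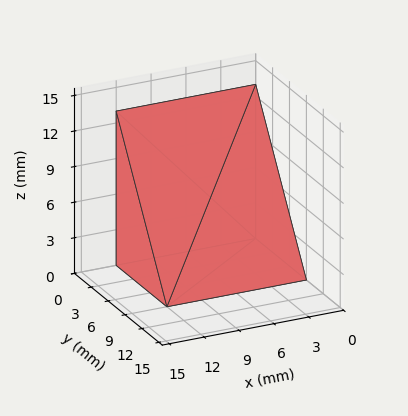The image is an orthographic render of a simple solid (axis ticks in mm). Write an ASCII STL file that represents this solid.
Reading the render: the shape is a wedge (ramp): 12 × 9 mm base, rising to 13 mm along the y=0 edge and sloping linearly to z=0 at y=9 (dimensions read to the nearest mm from the axis ticks). For the STL, each face is triangulated and given an outward normal.

solid part
  facet normal 0.0000 0.0000 -1.0000
    outer loop
      vertex 12.00 9.00 0.00
      vertex 12.00 0.00 0.00
      vertex 0.00 0.00 0.00
    endloop
  endfacet
  facet normal 0.0000 0.0000 -1.0000
    outer loop
      vertex 0.00 9.00 0.00
      vertex 12.00 9.00 0.00
      vertex 0.00 0.00 0.00
    endloop
  endfacet
  facet normal 0.0000 -1.0000 0.0000
    outer loop
      vertex 0.00 0.00 0.00
      vertex 12.00 0.00 0.00
      vertex 12.00 0.00 13.00
    endloop
  endfacet
  facet normal 0.0000 -1.0000 0.0000
    outer loop
      vertex 0.00 0.00 0.00
      vertex 12.00 0.00 13.00
      vertex 0.00 0.00 13.00
    endloop
  endfacet
  facet normal 0.0000 0.8222 0.5692
    outer loop
      vertex 0.00 0.00 13.00
      vertex 12.00 0.00 13.00
      vertex 12.00 9.00 0.00
    endloop
  endfacet
  facet normal 0.0000 0.8222 0.5692
    outer loop
      vertex 0.00 0.00 13.00
      vertex 12.00 9.00 0.00
      vertex 0.00 9.00 0.00
    endloop
  endfacet
  facet normal -1.0000 0.0000 0.0000
    outer loop
      vertex 0.00 0.00 13.00
      vertex 0.00 9.00 0.00
      vertex 0.00 0.00 0.00
    endloop
  endfacet
  facet normal 1.0000 0.0000 0.0000
    outer loop
      vertex 12.00 0.00 0.00
      vertex 12.00 9.00 0.00
      vertex 12.00 0.00 13.00
    endloop
  endfacet
endsolid part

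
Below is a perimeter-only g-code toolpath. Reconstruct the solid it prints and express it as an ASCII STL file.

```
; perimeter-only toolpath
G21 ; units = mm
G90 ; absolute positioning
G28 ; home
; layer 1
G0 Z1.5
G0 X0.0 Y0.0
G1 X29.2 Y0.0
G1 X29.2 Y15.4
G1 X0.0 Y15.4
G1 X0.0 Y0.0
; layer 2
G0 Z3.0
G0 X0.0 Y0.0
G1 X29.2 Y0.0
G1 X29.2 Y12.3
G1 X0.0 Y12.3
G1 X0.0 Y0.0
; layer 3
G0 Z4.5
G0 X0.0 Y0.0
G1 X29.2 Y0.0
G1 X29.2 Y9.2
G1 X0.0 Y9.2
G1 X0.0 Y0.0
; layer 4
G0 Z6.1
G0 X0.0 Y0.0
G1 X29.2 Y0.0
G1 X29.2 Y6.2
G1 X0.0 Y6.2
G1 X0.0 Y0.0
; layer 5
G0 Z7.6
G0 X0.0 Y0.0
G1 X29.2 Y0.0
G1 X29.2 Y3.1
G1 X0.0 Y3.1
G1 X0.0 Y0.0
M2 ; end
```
solid part
  facet normal 0.0000 0.0000 -1.0000
    outer loop
      vertex 29.2 18.5 0.0
      vertex 29.2 0.0 0.0
      vertex 0.0 0.0 0.0
    endloop
  endfacet
  facet normal 0.0000 0.0000 -1.0000
    outer loop
      vertex 0.0 18.5 0.0
      vertex 29.2 18.5 0.0
      vertex 0.0 0.0 0.0
    endloop
  endfacet
  facet normal 0.0000 -1.0000 0.0000
    outer loop
      vertex 0.0 0.0 0.0
      vertex 29.2 0.0 0.0
      vertex 29.2 0.0 9.1
    endloop
  endfacet
  facet normal 0.0000 -1.0000 0.0000
    outer loop
      vertex 0.0 0.0 0.0
      vertex 29.2 0.0 9.1
      vertex 0.0 0.0 9.1
    endloop
  endfacet
  facet normal 0.0000 0.4414 0.8973
    outer loop
      vertex 0.0 0.0 9.1
      vertex 29.2 0.0 9.1
      vertex 29.2 18.5 0.0
    endloop
  endfacet
  facet normal 0.0000 0.4414 0.8973
    outer loop
      vertex 0.0 0.0 9.1
      vertex 29.2 18.5 0.0
      vertex 0.0 18.5 0.0
    endloop
  endfacet
  facet normal -1.0000 0.0000 0.0000
    outer loop
      vertex 0.0 0.0 9.1
      vertex 0.0 18.5 0.0
      vertex 0.0 0.0 0.0
    endloop
  endfacet
  facet normal 1.0000 0.0000 0.0000
    outer loop
      vertex 29.2 0.0 0.0
      vertex 29.2 18.5 0.0
      vertex 29.2 0.0 9.1
    endloop
  endfacet
endsolid part

The G0 Z moves step by Δz≈1.5 mm. The G1 loops shrink linearly with z, so the solid tapers from its base footprint up to z≈9.1. Closing with a flat bottom cap and the tapered top and triangulating gives 8 facets — a wedge (ramp): 29.2 × 18.5 mm base, rising to 9.1 mm along the y=0 edge and sloping linearly to z=0 at y=18.5.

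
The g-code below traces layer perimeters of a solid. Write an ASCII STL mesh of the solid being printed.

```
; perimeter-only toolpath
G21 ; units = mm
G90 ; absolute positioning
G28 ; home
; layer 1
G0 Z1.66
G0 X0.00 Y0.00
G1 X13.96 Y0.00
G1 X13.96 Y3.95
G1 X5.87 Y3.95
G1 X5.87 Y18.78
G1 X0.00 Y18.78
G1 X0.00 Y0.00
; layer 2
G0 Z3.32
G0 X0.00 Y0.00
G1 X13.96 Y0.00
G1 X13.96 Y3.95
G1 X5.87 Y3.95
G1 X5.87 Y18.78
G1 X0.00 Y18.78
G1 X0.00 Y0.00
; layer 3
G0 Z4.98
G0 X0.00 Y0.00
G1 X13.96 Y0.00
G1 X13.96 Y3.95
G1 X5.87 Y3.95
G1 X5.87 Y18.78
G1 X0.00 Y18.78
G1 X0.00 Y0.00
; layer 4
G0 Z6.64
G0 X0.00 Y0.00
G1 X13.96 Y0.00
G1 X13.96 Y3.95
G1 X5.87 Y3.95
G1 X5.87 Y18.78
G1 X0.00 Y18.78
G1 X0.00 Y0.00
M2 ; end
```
solid part
  facet normal 0.0000 0.0000 -1.0000
    outer loop
      vertex 13.96 3.95 0.00
      vertex 13.96 0.00 0.00
      vertex 0.00 0.00 0.00
    endloop
  endfacet
  facet normal 0.0000 0.0000 -1.0000
    outer loop
      vertex 5.87 3.95 0.00
      vertex 13.96 3.95 0.00
      vertex 0.00 0.00 0.00
    endloop
  endfacet
  facet normal 0.0000 0.0000 -1.0000
    outer loop
      vertex 5.87 18.78 0.00
      vertex 5.87 3.95 0.00
      vertex 0.00 0.00 0.00
    endloop
  endfacet
  facet normal 0.0000 0.0000 -1.0000
    outer loop
      vertex 0.00 18.78 0.00
      vertex 5.87 18.78 0.00
      vertex 0.00 0.00 0.00
    endloop
  endfacet
  facet normal 0.0000 0.0000 1.0000
    outer loop
      vertex 0.00 0.00 6.64
      vertex 13.96 0.00 6.64
      vertex 13.96 3.95 6.64
    endloop
  endfacet
  facet normal 0.0000 0.0000 1.0000
    outer loop
      vertex 0.00 0.00 6.64
      vertex 13.96 3.95 6.64
      vertex 5.87 3.95 6.64
    endloop
  endfacet
  facet normal 0.0000 0.0000 1.0000
    outer loop
      vertex 0.00 0.00 6.64
      vertex 5.87 3.95 6.64
      vertex 5.87 18.78 6.64
    endloop
  endfacet
  facet normal 0.0000 0.0000 1.0000
    outer loop
      vertex 0.00 0.00 6.64
      vertex 5.87 18.78 6.64
      vertex 0.00 18.78 6.64
    endloop
  endfacet
  facet normal 0.0000 -1.0000 0.0000
    outer loop
      vertex 0.00 0.00 0.00
      vertex 13.96 0.00 0.00
      vertex 13.96 0.00 6.64
    endloop
  endfacet
  facet normal 0.0000 -1.0000 0.0000
    outer loop
      vertex 0.00 0.00 0.00
      vertex 13.96 0.00 6.64
      vertex 0.00 0.00 6.64
    endloop
  endfacet
  facet normal 1.0000 0.0000 0.0000
    outer loop
      vertex 13.96 0.00 0.00
      vertex 13.96 3.95 0.00
      vertex 13.96 3.95 6.64
    endloop
  endfacet
  facet normal 1.0000 0.0000 0.0000
    outer loop
      vertex 13.96 0.00 0.00
      vertex 13.96 3.95 6.64
      vertex 13.96 0.00 6.64
    endloop
  endfacet
  facet normal 0.0000 1.0000 0.0000
    outer loop
      vertex 13.96 3.95 0.00
      vertex 5.87 3.95 0.00
      vertex 5.87 3.95 6.64
    endloop
  endfacet
  facet normal 0.0000 1.0000 0.0000
    outer loop
      vertex 13.96 3.95 0.00
      vertex 5.87 3.95 6.64
      vertex 13.96 3.95 6.64
    endloop
  endfacet
  facet normal 1.0000 0.0000 0.0000
    outer loop
      vertex 5.87 3.95 0.00
      vertex 5.87 18.78 0.00
      vertex 5.87 18.78 6.64
    endloop
  endfacet
  facet normal 1.0000 0.0000 0.0000
    outer loop
      vertex 5.87 3.95 0.00
      vertex 5.87 18.78 6.64
      vertex 5.87 3.95 6.64
    endloop
  endfacet
  facet normal 0.0000 1.0000 0.0000
    outer loop
      vertex 5.87 18.78 0.00
      vertex 0.00 18.78 0.00
      vertex 0.00 18.78 6.64
    endloop
  endfacet
  facet normal 0.0000 1.0000 0.0000
    outer loop
      vertex 5.87 18.78 0.00
      vertex 0.00 18.78 6.64
      vertex 5.87 18.78 6.64
    endloop
  endfacet
  facet normal -1.0000 0.0000 0.0000
    outer loop
      vertex 0.00 18.78 0.00
      vertex 0.00 0.00 0.00
      vertex 0.00 0.00 6.64
    endloop
  endfacet
  facet normal -1.0000 0.0000 0.0000
    outer loop
      vertex 0.00 18.78 0.00
      vertex 0.00 0.00 6.64
      vertex 0.00 18.78 6.64
    endloop
  endfacet
endsolid part

The G0 Z moves step by Δz≈1.66 mm. Every layer's G1 loop is the same polygon, so the solid is a straight extrusion of it from z=0 to z≈6.64. Closing with flat bottom and top caps and triangulating gives 20 facets — an L-shaped prism: outer 14 × 18.8 mm, arm thicknesses ≈ 3.95 mm (horizontal) and 5.87 mm (vertical), extruded 6.64 mm in z.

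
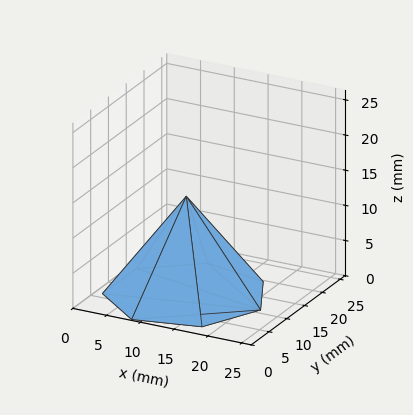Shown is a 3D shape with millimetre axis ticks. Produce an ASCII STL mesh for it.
Reading the render: the shape is a regular 7-sided pyramid, base circumscribed radius ≈ 11 mm, apex at z ≈ 14 mm (dimensions read to the nearest mm from the axis ticks). For the STL, each face is triangulated and given an outward normal.

solid part
  facet normal 0.0000 0.0000 -1.0000
    outer loop
      vertex 8.55 21.72 0.00
      vertex 17.86 19.60 0.00
      vertex 22.00 11.00 0.00
    endloop
  endfacet
  facet normal 0.0000 0.0000 -1.0000
    outer loop
      vertex 1.09 15.77 0.00
      vertex 8.55 21.72 0.00
      vertex 22.00 11.00 0.00
    endloop
  endfacet
  facet normal 0.0000 0.0000 -1.0000
    outer loop
      vertex 1.09 6.23 0.00
      vertex 1.09 15.77 0.00
      vertex 22.00 11.00 0.00
    endloop
  endfacet
  facet normal 0.0000 0.0000 -1.0000
    outer loop
      vertex 8.55 0.28 0.00
      vertex 1.09 6.23 0.00
      vertex 22.00 11.00 0.00
    endloop
  endfacet
  facet normal 0.0000 0.0000 -1.0000
    outer loop
      vertex 17.86 2.40 0.00
      vertex 8.55 0.28 0.00
      vertex 22.00 11.00 0.00
    endloop
  endfacet
  facet normal 0.7354 0.3540 0.5778
    outer loop
      vertex 22.00 11.00 0.00
      vertex 17.86 19.60 0.00
      vertex 11.00 11.00 14.00
    endloop
  endfacet
  facet normal 0.1812 0.7959 0.5777
    outer loop
      vertex 17.86 19.60 0.00
      vertex 8.55 21.72 0.00
      vertex 11.00 11.00 14.00
    endloop
  endfacet
  facet normal -0.5090 0.6381 0.5777
    outer loop
      vertex 8.55 21.72 0.00
      vertex 1.09 15.77 0.00
      vertex 11.00 11.00 14.00
    endloop
  endfacet
  facet normal -0.8162 0.0000 0.5778
    outer loop
      vertex 1.09 15.77 0.00
      vertex 1.09 6.23 0.00
      vertex 11.00 11.00 14.00
    endloop
  endfacet
  facet normal -0.5090 -0.6381 0.5777
    outer loop
      vertex 1.09 6.23 0.00
      vertex 8.55 0.28 0.00
      vertex 11.00 11.00 14.00
    endloop
  endfacet
  facet normal 0.1812 -0.7959 0.5777
    outer loop
      vertex 8.55 0.28 0.00
      vertex 17.86 2.40 0.00
      vertex 11.00 11.00 14.00
    endloop
  endfacet
  facet normal 0.7354 -0.3540 0.5778
    outer loop
      vertex 17.86 2.40 0.00
      vertex 22.00 11.00 0.00
      vertex 11.00 11.00 14.00
    endloop
  endfacet
endsolid part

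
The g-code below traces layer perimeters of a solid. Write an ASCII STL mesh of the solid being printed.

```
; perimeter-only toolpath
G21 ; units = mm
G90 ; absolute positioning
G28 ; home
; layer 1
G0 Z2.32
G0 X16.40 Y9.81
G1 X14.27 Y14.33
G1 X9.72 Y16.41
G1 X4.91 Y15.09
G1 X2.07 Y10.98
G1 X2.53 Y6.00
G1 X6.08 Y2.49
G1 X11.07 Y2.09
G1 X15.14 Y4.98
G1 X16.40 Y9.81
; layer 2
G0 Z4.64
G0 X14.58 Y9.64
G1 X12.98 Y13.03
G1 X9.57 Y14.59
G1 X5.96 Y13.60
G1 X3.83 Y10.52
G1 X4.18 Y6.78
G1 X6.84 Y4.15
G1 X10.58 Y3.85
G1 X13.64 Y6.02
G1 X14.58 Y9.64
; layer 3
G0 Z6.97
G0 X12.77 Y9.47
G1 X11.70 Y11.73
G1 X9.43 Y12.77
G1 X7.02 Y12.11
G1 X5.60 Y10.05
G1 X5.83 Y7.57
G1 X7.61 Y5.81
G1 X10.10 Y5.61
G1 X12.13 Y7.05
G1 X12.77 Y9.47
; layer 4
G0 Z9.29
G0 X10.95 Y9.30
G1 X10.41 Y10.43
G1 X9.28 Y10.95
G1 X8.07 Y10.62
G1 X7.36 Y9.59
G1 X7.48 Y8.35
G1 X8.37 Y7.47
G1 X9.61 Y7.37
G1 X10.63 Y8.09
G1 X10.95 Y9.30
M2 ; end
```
solid part
  facet normal 0.0000 0.0000 -1.0000
    outer loop
      vertex 9.87 18.23 0.00
      vertex 15.55 15.63 0.00
      vertex 18.22 9.98 0.00
    endloop
  endfacet
  facet normal 0.0000 0.0000 -1.0000
    outer loop
      vertex 3.85 16.58 0.00
      vertex 9.87 18.23 0.00
      vertex 18.22 9.98 0.00
    endloop
  endfacet
  facet normal 0.0000 0.0000 -1.0000
    outer loop
      vertex 0.30 11.44 0.00
      vertex 3.85 16.58 0.00
      vertex 18.22 9.98 0.00
    endloop
  endfacet
  facet normal 0.0000 0.0000 -1.0000
    outer loop
      vertex 0.88 5.22 0.00
      vertex 0.30 11.44 0.00
      vertex 18.22 9.98 0.00
    endloop
  endfacet
  facet normal 0.0000 0.0000 -1.0000
    outer loop
      vertex 5.32 0.83 0.00
      vertex 0.88 5.22 0.00
      vertex 18.22 9.98 0.00
    endloop
  endfacet
  facet normal 0.0000 0.0000 -1.0000
    outer loop
      vertex 11.55 0.33 0.00
      vertex 5.32 0.83 0.00
      vertex 18.22 9.98 0.00
    endloop
  endfacet
  facet normal 0.0000 0.0000 -1.0000
    outer loop
      vertex 16.64 3.94 0.00
      vertex 11.55 0.33 0.00
      vertex 18.22 9.98 0.00
    endloop
  endfacet
  facet normal 0.7271 0.3436 0.5944
    outer loop
      vertex 18.22 9.98 0.00
      vertex 15.55 15.63 0.00
      vertex 9.13 9.13 11.61
    endloop
  endfacet
  facet normal 0.3347 0.7312 0.5944
    outer loop
      vertex 15.55 15.63 0.00
      vertex 9.87 18.23 0.00
      vertex 9.13 9.13 11.61
    endloop
  endfacet
  facet normal -0.2126 0.7756 0.5944
    outer loop
      vertex 9.87 18.23 0.00
      vertex 3.85 16.58 0.00
      vertex 9.13 9.13 11.61
    endloop
  endfacet
  facet normal -0.6618 0.4571 0.5943
    outer loop
      vertex 3.85 16.58 0.00
      vertex 0.30 11.44 0.00
      vertex 9.13 9.13 11.61
    endloop
  endfacet
  facet normal -0.8008 -0.0747 0.5942
    outer loop
      vertex 0.30 11.44 0.00
      vertex 0.88 5.22 0.00
      vertex 9.13 9.13 11.61
    endloop
  endfacet
  facet normal -0.5654 -0.5719 0.5944
    outer loop
      vertex 0.88 5.22 0.00
      vertex 5.32 0.83 0.00
      vertex 9.13 9.13 11.61
    endloop
  endfacet
  facet normal -0.0643 -0.8017 0.5943
    outer loop
      vertex 5.32 0.83 0.00
      vertex 11.55 0.33 0.00
      vertex 9.13 9.13 11.61
    endloop
  endfacet
  facet normal 0.4653 -0.6560 0.5942
    outer loop
      vertex 11.55 0.33 0.00
      vertex 16.64 3.94 0.00
      vertex 9.13 9.13 11.61
    endloop
  endfacet
  facet normal 0.7781 -0.2035 0.5943
    outer loop
      vertex 16.64 3.94 0.00
      vertex 18.22 9.98 0.00
      vertex 9.13 9.13 11.61
    endloop
  endfacet
endsolid part

The G0 Z moves step by Δz≈2.32 mm. The G1 loops shrink linearly with z, so the solid tapers from its base footprint up to z≈11.6. Closing with a flat bottom cap and the tapered top and triangulating gives 16 facets — a regular 9-sided pyramid, base circumscribed radius ≈ 9.13 mm, apex at z ≈ 11.6 mm.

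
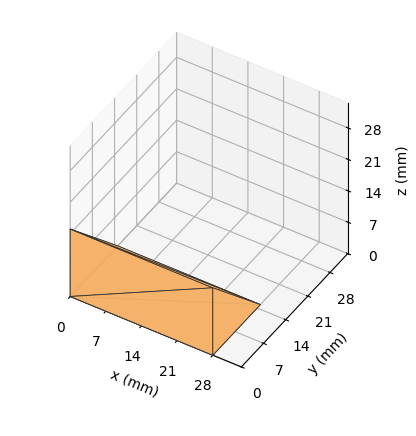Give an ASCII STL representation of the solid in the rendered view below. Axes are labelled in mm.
Reading the render: the shape is a wedge (ramp): 28 × 15 mm base, rising to 15 mm along the y=0 edge and sloping linearly to z=0 at y=15 (dimensions read to the nearest mm from the axis ticks). For the STL, each face is triangulated and given an outward normal.

solid part
  facet normal 0.0000 0.0000 -1.0000
    outer loop
      vertex 28.00 15.00 0.00
      vertex 28.00 0.00 0.00
      vertex 0.00 0.00 0.00
    endloop
  endfacet
  facet normal 0.0000 0.0000 -1.0000
    outer loop
      vertex 0.00 15.00 0.00
      vertex 28.00 15.00 0.00
      vertex 0.00 0.00 0.00
    endloop
  endfacet
  facet normal 0.0000 -1.0000 0.0000
    outer loop
      vertex 0.00 0.00 0.00
      vertex 28.00 0.00 0.00
      vertex 28.00 0.00 15.00
    endloop
  endfacet
  facet normal 0.0000 -1.0000 0.0000
    outer loop
      vertex 0.00 0.00 0.00
      vertex 28.00 0.00 15.00
      vertex 0.00 0.00 15.00
    endloop
  endfacet
  facet normal 0.0000 0.7071 0.7071
    outer loop
      vertex 0.00 0.00 15.00
      vertex 28.00 0.00 15.00
      vertex 28.00 15.00 0.00
    endloop
  endfacet
  facet normal 0.0000 0.7071 0.7071
    outer loop
      vertex 0.00 0.00 15.00
      vertex 28.00 15.00 0.00
      vertex 0.00 15.00 0.00
    endloop
  endfacet
  facet normal -1.0000 0.0000 0.0000
    outer loop
      vertex 0.00 0.00 15.00
      vertex 0.00 15.00 0.00
      vertex 0.00 0.00 0.00
    endloop
  endfacet
  facet normal 1.0000 0.0000 0.0000
    outer loop
      vertex 28.00 0.00 0.00
      vertex 28.00 15.00 0.00
      vertex 28.00 0.00 15.00
    endloop
  endfacet
endsolid part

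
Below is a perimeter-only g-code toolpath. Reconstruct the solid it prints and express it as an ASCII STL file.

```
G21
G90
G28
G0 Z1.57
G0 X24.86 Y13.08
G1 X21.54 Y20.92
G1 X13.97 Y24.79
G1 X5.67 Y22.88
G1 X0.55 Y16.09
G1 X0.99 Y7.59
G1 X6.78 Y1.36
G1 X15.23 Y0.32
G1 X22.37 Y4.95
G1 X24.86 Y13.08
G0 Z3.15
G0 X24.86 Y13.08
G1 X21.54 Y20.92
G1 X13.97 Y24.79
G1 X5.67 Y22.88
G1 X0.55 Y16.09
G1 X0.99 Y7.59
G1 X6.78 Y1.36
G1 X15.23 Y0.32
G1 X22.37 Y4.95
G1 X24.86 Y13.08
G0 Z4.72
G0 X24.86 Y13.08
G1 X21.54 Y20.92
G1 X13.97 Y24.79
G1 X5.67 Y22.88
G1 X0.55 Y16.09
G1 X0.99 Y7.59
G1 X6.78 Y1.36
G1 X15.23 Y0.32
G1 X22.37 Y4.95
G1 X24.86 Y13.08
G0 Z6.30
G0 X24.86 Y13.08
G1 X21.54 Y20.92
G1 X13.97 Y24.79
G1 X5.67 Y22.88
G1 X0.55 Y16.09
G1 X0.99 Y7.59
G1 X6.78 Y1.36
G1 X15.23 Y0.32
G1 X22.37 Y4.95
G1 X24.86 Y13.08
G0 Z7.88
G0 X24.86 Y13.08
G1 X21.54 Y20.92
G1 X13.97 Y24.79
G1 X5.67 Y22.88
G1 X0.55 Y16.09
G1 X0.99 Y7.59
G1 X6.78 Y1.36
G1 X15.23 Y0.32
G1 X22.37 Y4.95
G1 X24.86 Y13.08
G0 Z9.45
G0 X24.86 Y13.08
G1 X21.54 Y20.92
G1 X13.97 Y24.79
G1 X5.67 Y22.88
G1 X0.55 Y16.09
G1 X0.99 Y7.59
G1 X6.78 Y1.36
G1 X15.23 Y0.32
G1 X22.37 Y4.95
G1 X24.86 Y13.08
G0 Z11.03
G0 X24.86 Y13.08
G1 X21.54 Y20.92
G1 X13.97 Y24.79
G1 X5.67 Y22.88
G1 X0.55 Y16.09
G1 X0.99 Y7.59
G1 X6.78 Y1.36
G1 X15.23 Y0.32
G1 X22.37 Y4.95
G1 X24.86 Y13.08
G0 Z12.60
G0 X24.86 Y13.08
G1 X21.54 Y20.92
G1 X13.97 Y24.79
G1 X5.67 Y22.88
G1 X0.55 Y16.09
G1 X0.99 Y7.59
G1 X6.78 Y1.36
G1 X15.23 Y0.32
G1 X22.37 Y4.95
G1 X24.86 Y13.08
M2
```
solid part
  facet normal 0.0000 0.0000 -1.0000
    outer loop
      vertex 13.97 24.79 0.00
      vertex 21.54 20.92 0.00
      vertex 24.86 13.08 0.00
    endloop
  endfacet
  facet normal 0.0000 0.0000 -1.0000
    outer loop
      vertex 5.67 22.88 0.00
      vertex 13.97 24.79 0.00
      vertex 24.86 13.08 0.00
    endloop
  endfacet
  facet normal 0.0000 0.0000 -1.0000
    outer loop
      vertex 0.55 16.09 0.00
      vertex 5.67 22.88 0.00
      vertex 24.86 13.08 0.00
    endloop
  endfacet
  facet normal 0.0000 0.0000 -1.0000
    outer loop
      vertex 0.99 7.59 0.00
      vertex 0.55 16.09 0.00
      vertex 24.86 13.08 0.00
    endloop
  endfacet
  facet normal 0.0000 0.0000 -1.0000
    outer loop
      vertex 6.78 1.36 0.00
      vertex 0.99 7.59 0.00
      vertex 24.86 13.08 0.00
    endloop
  endfacet
  facet normal 0.0000 0.0000 -1.0000
    outer loop
      vertex 15.23 0.32 0.00
      vertex 6.78 1.36 0.00
      vertex 24.86 13.08 0.00
    endloop
  endfacet
  facet normal 0.0000 0.0000 -1.0000
    outer loop
      vertex 22.37 4.95 0.00
      vertex 15.23 0.32 0.00
      vertex 24.86 13.08 0.00
    endloop
  endfacet
  facet normal 0.0000 0.0000 1.0000
    outer loop
      vertex 24.86 13.08 12.60
      vertex 21.54 20.92 12.60
      vertex 13.97 24.79 12.60
    endloop
  endfacet
  facet normal 0.0000 0.0000 1.0000
    outer loop
      vertex 24.86 13.08 12.60
      vertex 13.97 24.79 12.60
      vertex 5.67 22.88 12.60
    endloop
  endfacet
  facet normal 0.0000 0.0000 1.0000
    outer loop
      vertex 24.86 13.08 12.60
      vertex 5.67 22.88 12.60
      vertex 0.55 16.09 12.60
    endloop
  endfacet
  facet normal 0.0000 0.0000 1.0000
    outer loop
      vertex 24.86 13.08 12.60
      vertex 0.55 16.09 12.60
      vertex 0.99 7.59 12.60
    endloop
  endfacet
  facet normal 0.0000 0.0000 1.0000
    outer loop
      vertex 24.86 13.08 12.60
      vertex 0.99 7.59 12.60
      vertex 6.78 1.36 12.60
    endloop
  endfacet
  facet normal 0.0000 0.0000 1.0000
    outer loop
      vertex 24.86 13.08 12.60
      vertex 6.78 1.36 12.60
      vertex 15.23 0.32 12.60
    endloop
  endfacet
  facet normal 0.0000 0.0000 1.0000
    outer loop
      vertex 24.86 13.08 12.60
      vertex 15.23 0.32 12.60
      vertex 22.37 4.95 12.60
    endloop
  endfacet
  facet normal 0.9208 0.3899 0.0000
    outer loop
      vertex 24.86 13.08 0.00
      vertex 21.54 20.92 0.00
      vertex 21.54 20.92 12.60
    endloop
  endfacet
  facet normal 0.9208 0.3899 0.0000
    outer loop
      vertex 24.86 13.08 0.00
      vertex 21.54 20.92 12.60
      vertex 24.86 13.08 12.60
    endloop
  endfacet
  facet normal 0.4552 0.8904 0.0000
    outer loop
      vertex 21.54 20.92 0.00
      vertex 13.97 24.79 0.00
      vertex 13.97 24.79 12.60
    endloop
  endfacet
  facet normal 0.4552 0.8904 0.0000
    outer loop
      vertex 21.54 20.92 0.00
      vertex 13.97 24.79 12.60
      vertex 21.54 20.92 12.60
    endloop
  endfacet
  facet normal -0.2243 0.9745 0.0000
    outer loop
      vertex 13.97 24.79 0.00
      vertex 5.67 22.88 0.00
      vertex 5.67 22.88 12.60
    endloop
  endfacet
  facet normal -0.2243 0.9745 0.0000
    outer loop
      vertex 13.97 24.79 0.00
      vertex 5.67 22.88 12.60
      vertex 13.97 24.79 12.60
    endloop
  endfacet
  facet normal -0.7984 0.6021 0.0000
    outer loop
      vertex 5.67 22.88 0.00
      vertex 0.55 16.09 0.00
      vertex 0.55 16.09 12.60
    endloop
  endfacet
  facet normal -0.7984 0.6021 0.0000
    outer loop
      vertex 5.67 22.88 0.00
      vertex 0.55 16.09 12.60
      vertex 5.67 22.88 12.60
    endloop
  endfacet
  facet normal -0.9987 -0.0517 0.0000
    outer loop
      vertex 0.55 16.09 0.00
      vertex 0.99 7.59 0.00
      vertex 0.99 7.59 12.60
    endloop
  endfacet
  facet normal -0.9987 -0.0517 0.0000
    outer loop
      vertex 0.55 16.09 0.00
      vertex 0.99 7.59 12.60
      vertex 0.55 16.09 12.60
    endloop
  endfacet
  facet normal -0.7325 -0.6808 0.0000
    outer loop
      vertex 0.99 7.59 0.00
      vertex 6.78 1.36 0.00
      vertex 6.78 1.36 12.60
    endloop
  endfacet
  facet normal -0.7325 -0.6808 0.0000
    outer loop
      vertex 0.99 7.59 0.00
      vertex 6.78 1.36 12.60
      vertex 0.99 7.59 12.60
    endloop
  endfacet
  facet normal -0.1222 -0.9925 0.0000
    outer loop
      vertex 6.78 1.36 0.00
      vertex 15.23 0.32 0.00
      vertex 15.23 0.32 12.60
    endloop
  endfacet
  facet normal -0.1222 -0.9925 0.0000
    outer loop
      vertex 6.78 1.36 0.00
      vertex 15.23 0.32 12.60
      vertex 6.78 1.36 12.60
    endloop
  endfacet
  facet normal 0.5441 -0.8390 0.0000
    outer loop
      vertex 15.23 0.32 0.00
      vertex 22.37 4.95 0.00
      vertex 22.37 4.95 12.60
    endloop
  endfacet
  facet normal 0.5441 -0.8390 0.0000
    outer loop
      vertex 15.23 0.32 0.00
      vertex 22.37 4.95 12.60
      vertex 15.23 0.32 12.60
    endloop
  endfacet
  facet normal 0.9562 -0.2928 0.0000
    outer loop
      vertex 22.37 4.95 0.00
      vertex 24.86 13.08 0.00
      vertex 24.86 13.08 12.60
    endloop
  endfacet
  facet normal 0.9562 -0.2928 0.0000
    outer loop
      vertex 22.37 4.95 0.00
      vertex 24.86 13.08 12.60
      vertex 22.37 4.95 12.60
    endloop
  endfacet
endsolid part

The G0 Z moves step by Δz≈1.57 mm. Every layer's G1 loop is the same polygon, so the solid is a straight extrusion of it from z=0 to z≈12.6. Closing with flat bottom and top caps and triangulating gives 32 facets — a regular 9-sided prism (a cylinder approximated with 9 flat sides), circumscribed radius ≈ 12.4 mm, height ≈ 12.6 mm.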